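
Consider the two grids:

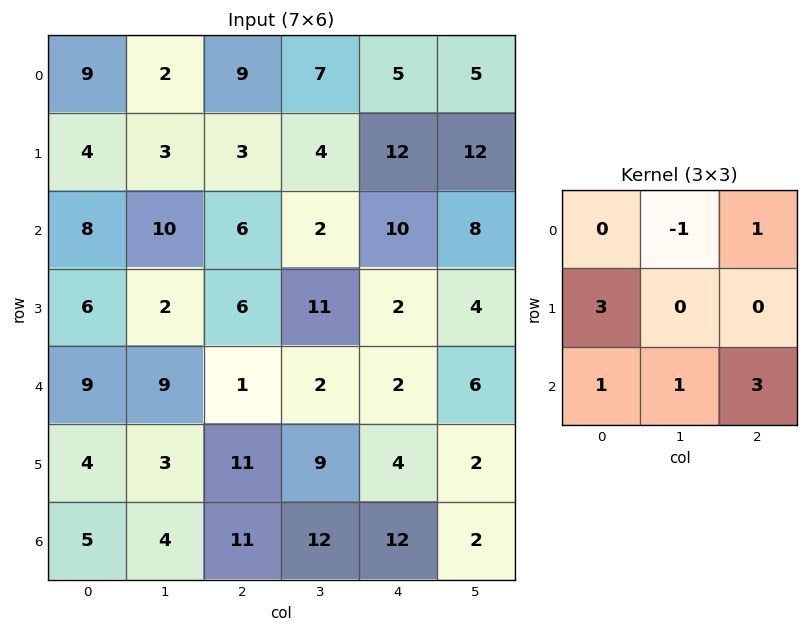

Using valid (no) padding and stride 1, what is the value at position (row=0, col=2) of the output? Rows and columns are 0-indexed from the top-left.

The receptive field on the input at this output position is [9 7 5 / 3 4 12 / 6 2 10]. Elementwise product with the kernel and sum: 7·-1 + 5·1 + 3·3 + 6·1 + 2·1 + 10·3.

45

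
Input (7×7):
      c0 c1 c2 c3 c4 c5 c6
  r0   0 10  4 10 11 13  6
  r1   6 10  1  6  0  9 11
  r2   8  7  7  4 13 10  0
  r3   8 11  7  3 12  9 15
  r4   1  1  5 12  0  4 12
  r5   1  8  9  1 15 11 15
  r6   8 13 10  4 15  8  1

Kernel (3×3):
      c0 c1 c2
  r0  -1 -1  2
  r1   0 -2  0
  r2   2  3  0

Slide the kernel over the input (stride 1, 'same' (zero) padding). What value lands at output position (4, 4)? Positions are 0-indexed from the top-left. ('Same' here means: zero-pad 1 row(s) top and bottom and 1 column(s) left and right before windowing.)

The receptive field on the zero-padded input at this output position is [3 12 9 / 12 0 4 / 1 15 11]. Elementwise product with the kernel and sum: 3·-1 + 12·-1 + 9·2 + 0·-2 + 1·2 + 15·3.

50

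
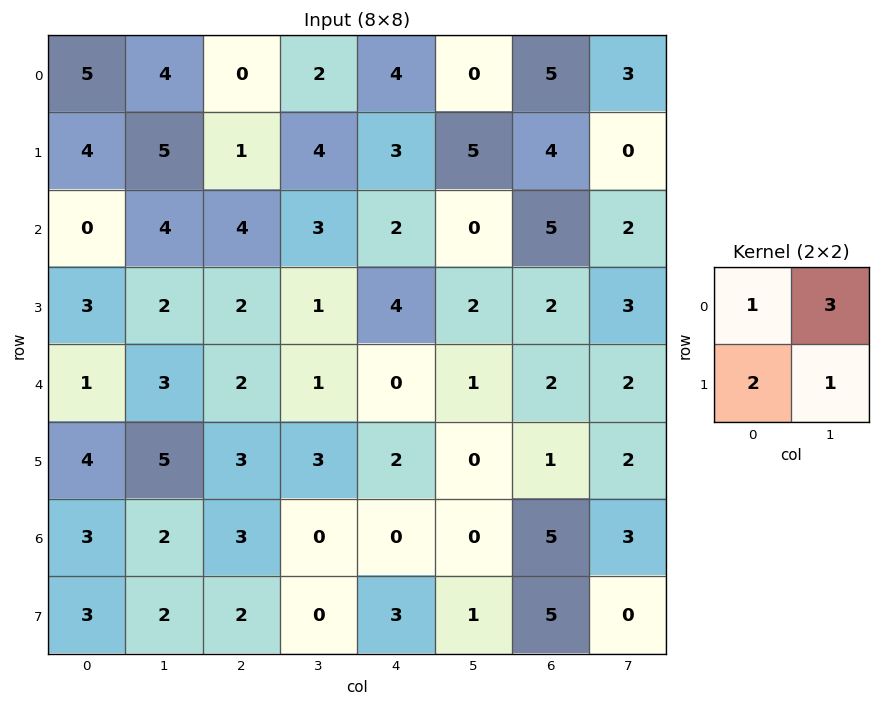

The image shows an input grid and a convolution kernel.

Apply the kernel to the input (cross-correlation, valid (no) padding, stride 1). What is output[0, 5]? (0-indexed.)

29

The receptive field on the input at this output position is [0 5 / 5 4]. Elementwise product with the kernel and sum: 0·1 + 5·3 + 5·2 + 4·1.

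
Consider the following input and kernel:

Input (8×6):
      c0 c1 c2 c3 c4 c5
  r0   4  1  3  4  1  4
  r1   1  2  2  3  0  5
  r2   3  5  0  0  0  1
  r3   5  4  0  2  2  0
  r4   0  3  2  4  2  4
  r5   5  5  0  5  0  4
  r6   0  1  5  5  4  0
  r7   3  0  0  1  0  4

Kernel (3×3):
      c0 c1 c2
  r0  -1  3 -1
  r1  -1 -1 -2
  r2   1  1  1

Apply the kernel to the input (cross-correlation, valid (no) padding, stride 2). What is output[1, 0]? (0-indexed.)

The receptive field on the input at this output position is [3 5 0 / 5 4 0 / 0 3 2]. Elementwise product with the kernel and sum: 3·-1 + 5·3 + 0·-1 + 5·-1 + 4·-1 + 0·-2 + 0·1 + 3·1 + 2·1.

8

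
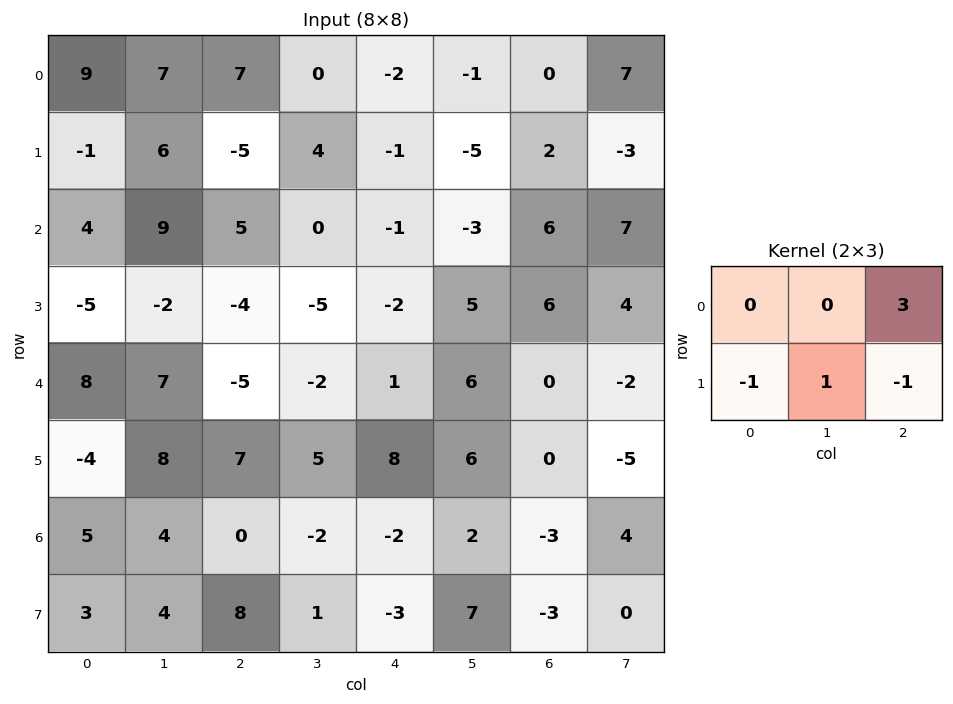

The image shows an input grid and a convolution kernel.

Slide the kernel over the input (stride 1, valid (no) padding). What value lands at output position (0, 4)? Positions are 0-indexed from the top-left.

The receptive field on the input at this output position is [-2 -1 0 / -1 -5 2]. Elementwise product with the kernel and sum: 0·3 + -1·-1 + -5·1 + 2·-1.

-6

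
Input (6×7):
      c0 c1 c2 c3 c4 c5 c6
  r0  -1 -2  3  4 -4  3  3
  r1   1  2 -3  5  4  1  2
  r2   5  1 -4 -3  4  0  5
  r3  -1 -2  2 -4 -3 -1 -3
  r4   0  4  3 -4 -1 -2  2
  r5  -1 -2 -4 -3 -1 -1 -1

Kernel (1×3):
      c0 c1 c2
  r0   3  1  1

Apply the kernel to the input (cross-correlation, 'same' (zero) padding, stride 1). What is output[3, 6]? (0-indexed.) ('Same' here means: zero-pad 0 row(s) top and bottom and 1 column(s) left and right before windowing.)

The receptive field on the zero-padded input at this output position is [-1 -3 0]. Elementwise product with the kernel and sum: -1·3 + -3·1 + 0·1.

-6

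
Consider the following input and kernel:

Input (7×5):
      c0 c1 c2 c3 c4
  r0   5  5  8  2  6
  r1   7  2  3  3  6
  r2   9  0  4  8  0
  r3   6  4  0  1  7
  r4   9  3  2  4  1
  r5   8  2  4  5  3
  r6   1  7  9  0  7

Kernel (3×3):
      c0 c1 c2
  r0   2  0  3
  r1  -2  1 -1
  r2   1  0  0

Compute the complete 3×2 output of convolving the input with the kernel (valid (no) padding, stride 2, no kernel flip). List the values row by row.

Output[0,0]: The receptive field on the input at this output position is [5 5 8 / 7 2 3 / 9 0 4]. Elementwise product with the kernel and sum: 5·2 + 8·3 + 7·-2 + 2·1 + 3·-1 + 9·1.

28 29
31 4
7 10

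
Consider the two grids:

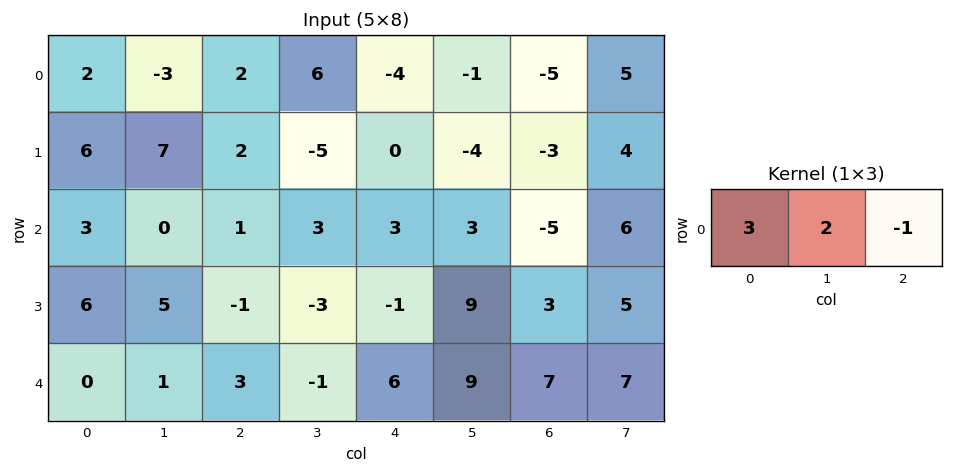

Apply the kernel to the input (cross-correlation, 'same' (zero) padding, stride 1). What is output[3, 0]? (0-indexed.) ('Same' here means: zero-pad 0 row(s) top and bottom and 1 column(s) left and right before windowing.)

7

The receptive field on the zero-padded input at this output position is [0 6 5]. Elementwise product with the kernel and sum: 0·3 + 6·2 + 5·-1.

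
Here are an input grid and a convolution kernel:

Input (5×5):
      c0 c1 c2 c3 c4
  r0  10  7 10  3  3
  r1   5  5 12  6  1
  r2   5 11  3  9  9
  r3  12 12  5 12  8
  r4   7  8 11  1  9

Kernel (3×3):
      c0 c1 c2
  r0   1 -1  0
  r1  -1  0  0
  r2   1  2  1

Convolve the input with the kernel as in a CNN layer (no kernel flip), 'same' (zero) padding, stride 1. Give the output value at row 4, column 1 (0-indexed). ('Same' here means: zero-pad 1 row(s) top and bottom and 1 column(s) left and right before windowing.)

The receptive field on the zero-padded input at this output position is [12 12 5 / 7 8 11 / 0 0 0]. Elementwise product with the kernel and sum: 12·1 + 12·-1 + 7·-1 + 0·1 + 0·2 + 0·1.

-7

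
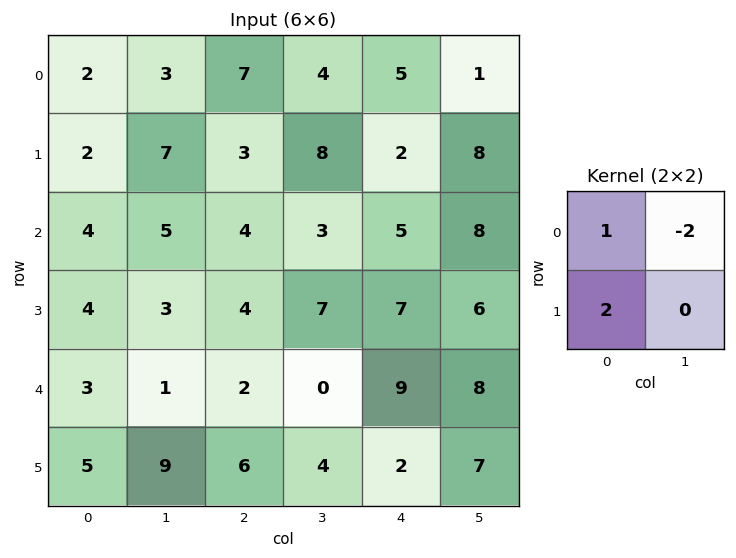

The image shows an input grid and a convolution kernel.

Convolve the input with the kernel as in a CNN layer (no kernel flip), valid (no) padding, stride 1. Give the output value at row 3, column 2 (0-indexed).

-6

The receptive field on the input at this output position is [4 7 / 2 0]. Elementwise product with the kernel and sum: 4·1 + 7·-2 + 2·2.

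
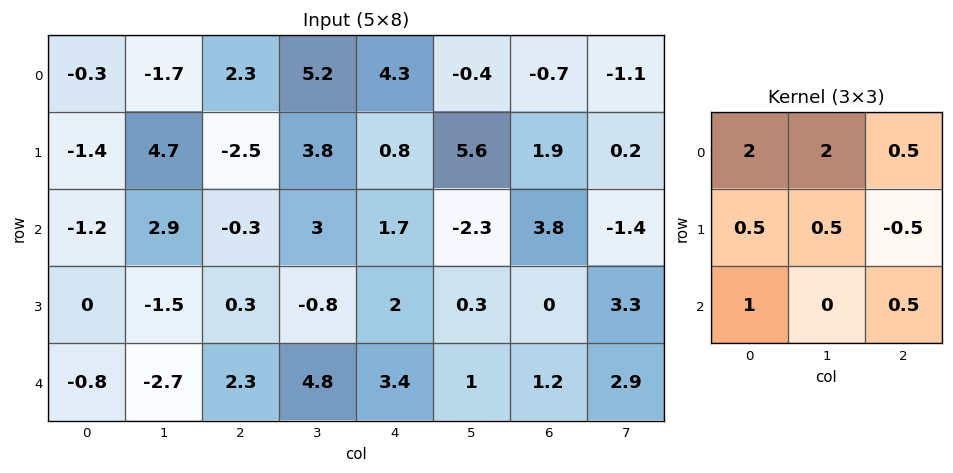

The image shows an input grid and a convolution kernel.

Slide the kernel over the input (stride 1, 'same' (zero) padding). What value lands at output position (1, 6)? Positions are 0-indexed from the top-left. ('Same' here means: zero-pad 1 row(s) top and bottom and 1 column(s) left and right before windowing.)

-2.1

The receptive field on the zero-padded input at this output position is [-0.4 -0.7 -1.1 / 5.6 1.9 0.2 / -2.3 3.8 -1.4]. Elementwise product with the kernel and sum: -0.4·2 + -0.7·2 + -1.1·0.5 + 5.6·0.5 + 1.9·0.5 + 0.2·-0.5 + -2.3·1 + -1.4·0.5.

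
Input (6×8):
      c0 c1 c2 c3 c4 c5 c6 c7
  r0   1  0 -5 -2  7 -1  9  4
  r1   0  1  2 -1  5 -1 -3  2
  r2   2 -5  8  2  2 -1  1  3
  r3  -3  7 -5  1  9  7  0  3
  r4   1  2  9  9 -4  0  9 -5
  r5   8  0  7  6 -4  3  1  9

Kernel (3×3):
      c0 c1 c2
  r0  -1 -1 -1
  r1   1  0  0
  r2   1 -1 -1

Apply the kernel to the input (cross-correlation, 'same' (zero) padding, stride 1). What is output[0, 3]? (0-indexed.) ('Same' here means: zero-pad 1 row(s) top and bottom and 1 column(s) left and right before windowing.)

-7

The receptive field on the zero-padded input at this output position is [0 0 0 / -5 -2 7 / 2 -1 5]. Elementwise product with the kernel and sum: 0·-1 + 0·-1 + 0·-1 + -5·1 + 2·1 + -1·-1 + 5·-1.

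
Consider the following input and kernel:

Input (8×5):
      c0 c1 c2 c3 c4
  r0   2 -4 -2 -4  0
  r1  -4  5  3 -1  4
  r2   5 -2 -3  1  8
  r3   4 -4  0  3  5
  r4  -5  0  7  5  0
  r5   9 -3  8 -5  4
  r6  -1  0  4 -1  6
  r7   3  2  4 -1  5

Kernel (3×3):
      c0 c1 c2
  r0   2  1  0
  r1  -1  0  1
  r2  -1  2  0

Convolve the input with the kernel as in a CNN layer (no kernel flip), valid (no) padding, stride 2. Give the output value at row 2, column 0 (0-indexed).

-10

The receptive field on the input at this output position is [-5 0 7 / 9 -3 8 / -1 0 4]. Elementwise product with the kernel and sum: -5·2 + 0·1 + 9·-1 + 8·1 + -1·-1 + 0·2.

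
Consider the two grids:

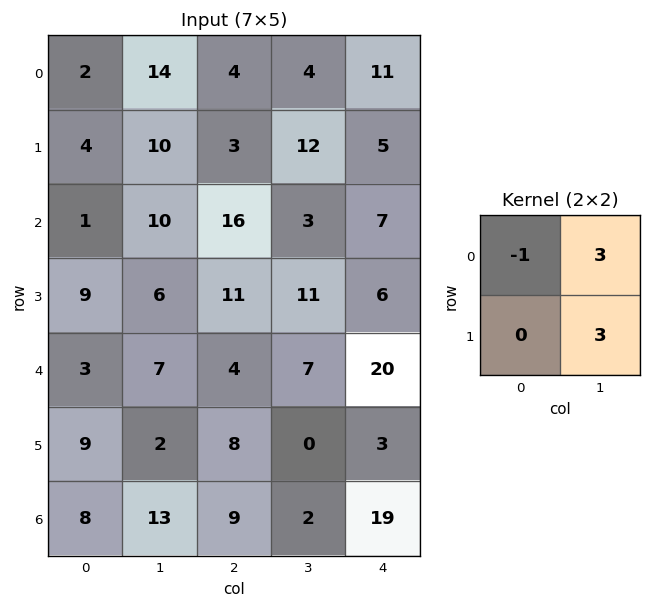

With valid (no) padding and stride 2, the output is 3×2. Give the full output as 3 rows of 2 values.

70 44
47 26
24 17

Output[0,0]: The receptive field on the input at this output position is [2 14 / 4 10]. Elementwise product with the kernel and sum: 2·-1 + 14·3 + 10·3.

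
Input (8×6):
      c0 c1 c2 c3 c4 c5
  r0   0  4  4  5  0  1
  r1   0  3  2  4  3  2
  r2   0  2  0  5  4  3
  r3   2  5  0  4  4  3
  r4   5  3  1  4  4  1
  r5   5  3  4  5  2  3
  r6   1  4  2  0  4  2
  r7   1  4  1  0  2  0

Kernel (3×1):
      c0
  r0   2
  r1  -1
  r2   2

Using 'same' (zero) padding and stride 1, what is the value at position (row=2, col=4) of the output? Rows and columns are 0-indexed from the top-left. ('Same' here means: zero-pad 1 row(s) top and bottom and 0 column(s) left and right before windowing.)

The receptive field on the zero-padded input at this output position is [3 / 4 / 4]. Elementwise product with the kernel and sum: 3·2 + 4·-1 + 4·2.

10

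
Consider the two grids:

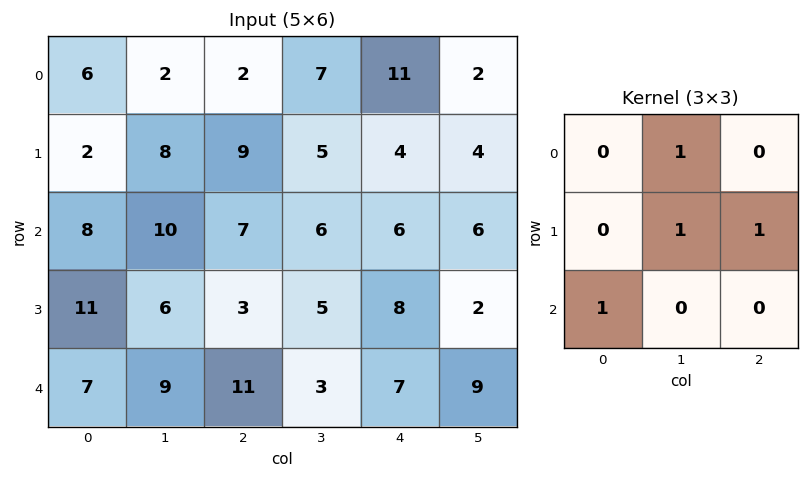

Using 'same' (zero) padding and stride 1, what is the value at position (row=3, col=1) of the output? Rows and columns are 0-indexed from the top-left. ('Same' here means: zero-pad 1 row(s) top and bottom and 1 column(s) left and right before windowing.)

The receptive field on the zero-padded input at this output position is [8 10 7 / 11 6 3 / 7 9 11]. Elementwise product with the kernel and sum: 10·1 + 6·1 + 3·1 + 7·1.

26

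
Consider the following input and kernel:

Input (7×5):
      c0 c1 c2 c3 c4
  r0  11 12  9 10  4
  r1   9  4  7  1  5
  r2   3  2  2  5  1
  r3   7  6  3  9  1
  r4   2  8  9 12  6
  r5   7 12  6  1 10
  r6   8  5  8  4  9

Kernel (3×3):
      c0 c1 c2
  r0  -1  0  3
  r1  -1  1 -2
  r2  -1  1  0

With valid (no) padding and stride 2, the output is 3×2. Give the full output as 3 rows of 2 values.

-4 -10
2 8
15 -20

Output[0,0]: The receptive field on the input at this output position is [11 12 9 / 9 4 7 / 3 2 2]. Elementwise product with the kernel and sum: 11·-1 + 9·3 + 9·-1 + 4·1 + 7·-2 + 3·-1 + 2·1.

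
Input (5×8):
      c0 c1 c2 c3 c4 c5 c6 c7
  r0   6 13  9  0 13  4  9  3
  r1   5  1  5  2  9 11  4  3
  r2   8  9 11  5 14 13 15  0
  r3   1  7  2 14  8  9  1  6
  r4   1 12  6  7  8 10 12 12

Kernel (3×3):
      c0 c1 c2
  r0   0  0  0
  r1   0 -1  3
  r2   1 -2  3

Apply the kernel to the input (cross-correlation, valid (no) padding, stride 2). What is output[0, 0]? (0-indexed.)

37

The receptive field on the input at this output position is [6 13 9 / 5 1 5 / 8 9 11]. Elementwise product with the kernel and sum: 1·-1 + 5·3 + 8·1 + 9·-2 + 11·3.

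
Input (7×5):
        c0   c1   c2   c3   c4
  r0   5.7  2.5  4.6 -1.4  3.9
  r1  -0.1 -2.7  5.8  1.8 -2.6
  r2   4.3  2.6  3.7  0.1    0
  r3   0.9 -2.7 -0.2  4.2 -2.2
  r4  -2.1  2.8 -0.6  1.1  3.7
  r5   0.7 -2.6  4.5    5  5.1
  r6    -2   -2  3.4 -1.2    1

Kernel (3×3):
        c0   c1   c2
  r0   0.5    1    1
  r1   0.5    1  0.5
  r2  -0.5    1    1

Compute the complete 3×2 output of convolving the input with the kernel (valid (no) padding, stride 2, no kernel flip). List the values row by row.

Output[0,0]: The receptive field on the input at this output position is [5.7 2.5 4.6 / -0.1 -2.7 5.8 / 4.3 2.6 3.7]. Elementwise product with the kernel and sum: 5.7·0.5 + 2.5·1 + 4.6·1 + -0.1·0.5 + -2.7·1 + 5.8·0.5 + 4.3·-0.5 + 2.6·1 + 3.7·1.

14.25 6.45
9.35 10.05
3.55 12.4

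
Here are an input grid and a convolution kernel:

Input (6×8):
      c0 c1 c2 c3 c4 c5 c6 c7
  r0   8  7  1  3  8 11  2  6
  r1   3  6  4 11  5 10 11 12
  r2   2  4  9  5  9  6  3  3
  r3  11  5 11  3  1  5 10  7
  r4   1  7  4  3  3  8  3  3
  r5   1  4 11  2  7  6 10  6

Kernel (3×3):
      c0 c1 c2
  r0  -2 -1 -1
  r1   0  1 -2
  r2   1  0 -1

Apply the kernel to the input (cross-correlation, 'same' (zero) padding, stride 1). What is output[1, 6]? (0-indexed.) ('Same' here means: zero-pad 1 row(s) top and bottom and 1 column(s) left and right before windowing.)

-40

The receptive field on the zero-padded input at this output position is [11 2 6 / 10 11 12 / 6 3 3]. Elementwise product with the kernel and sum: 11·-2 + 2·-1 + 6·-1 + 11·1 + 12·-2 + 6·1 + 3·-1.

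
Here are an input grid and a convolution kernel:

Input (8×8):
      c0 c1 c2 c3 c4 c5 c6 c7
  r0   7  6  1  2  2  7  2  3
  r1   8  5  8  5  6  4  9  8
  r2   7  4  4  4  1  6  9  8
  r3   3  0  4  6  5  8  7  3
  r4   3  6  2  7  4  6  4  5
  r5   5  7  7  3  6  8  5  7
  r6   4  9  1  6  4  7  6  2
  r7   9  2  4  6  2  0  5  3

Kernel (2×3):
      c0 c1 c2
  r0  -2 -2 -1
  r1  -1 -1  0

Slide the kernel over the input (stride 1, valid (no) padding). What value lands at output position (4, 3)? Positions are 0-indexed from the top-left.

The receptive field on the input at this output position is [7 4 6 / 3 6 8]. Elementwise product with the kernel and sum: 7·-2 + 4·-2 + 6·-1 + 3·-1 + 6·-1.

-37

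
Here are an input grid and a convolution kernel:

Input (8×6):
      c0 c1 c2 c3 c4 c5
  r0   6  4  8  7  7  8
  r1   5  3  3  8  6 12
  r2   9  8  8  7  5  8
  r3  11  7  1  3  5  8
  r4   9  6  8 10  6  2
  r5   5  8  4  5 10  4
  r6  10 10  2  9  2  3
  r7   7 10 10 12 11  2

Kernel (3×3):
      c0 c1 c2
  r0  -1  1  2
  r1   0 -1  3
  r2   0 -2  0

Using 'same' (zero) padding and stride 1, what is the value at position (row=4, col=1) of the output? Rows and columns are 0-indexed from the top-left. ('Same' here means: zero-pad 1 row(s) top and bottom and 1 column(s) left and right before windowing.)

The receptive field on the zero-padded input at this output position is [11 7 1 / 9 6 8 / 5 8 4]. Elementwise product with the kernel and sum: 11·-1 + 7·1 + 1·2 + 6·-1 + 8·3 + 8·-2.

0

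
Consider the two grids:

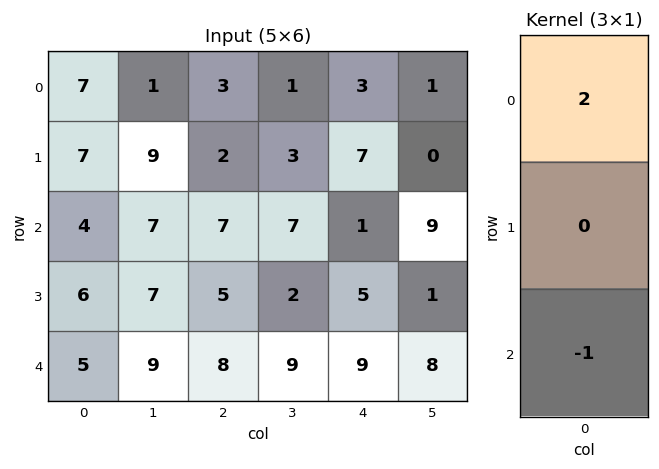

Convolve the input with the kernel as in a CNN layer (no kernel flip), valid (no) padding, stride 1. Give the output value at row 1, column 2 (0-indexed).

The receptive field on the input at this output position is [2 / 7 / 5]. Elementwise product with the kernel and sum: 2·2 + 5·-1.

-1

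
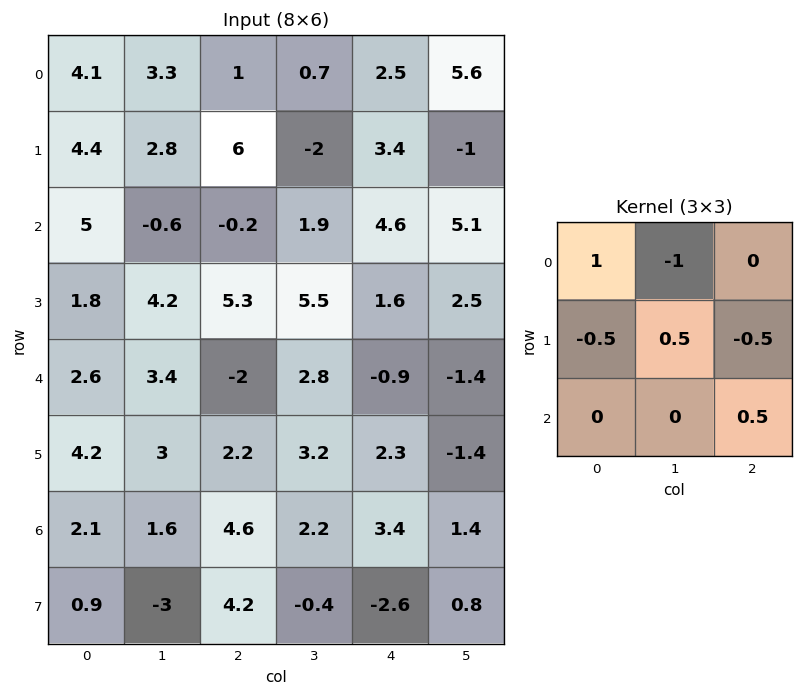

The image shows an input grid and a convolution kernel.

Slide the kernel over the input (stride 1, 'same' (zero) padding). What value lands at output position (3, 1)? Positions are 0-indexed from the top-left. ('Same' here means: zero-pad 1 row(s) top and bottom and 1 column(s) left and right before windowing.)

The receptive field on the zero-padded input at this output position is [5 -0.6 -0.2 / 1.8 4.2 5.3 / 2.6 3.4 -2]. Elementwise product with the kernel and sum: 5·1 + -0.6·-1 + 1.8·-0.5 + 4.2·0.5 + 5.3·-0.5 + -2·0.5.

3.15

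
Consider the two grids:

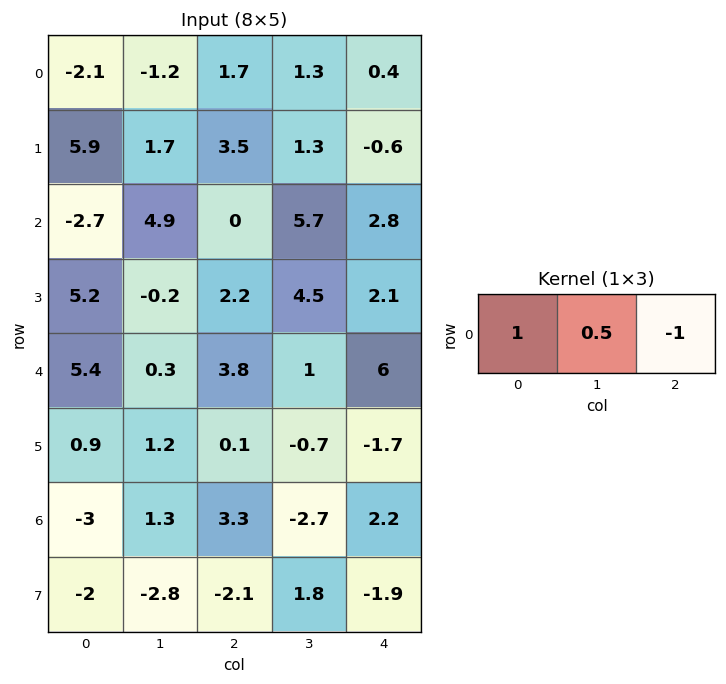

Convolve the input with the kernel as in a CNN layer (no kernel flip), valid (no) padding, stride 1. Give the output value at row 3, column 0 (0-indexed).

The receptive field on the input at this output position is [5.2 -0.2 2.2]. Elementwise product with the kernel and sum: 5.2·1 + -0.2·0.5 + 2.2·-1.

2.9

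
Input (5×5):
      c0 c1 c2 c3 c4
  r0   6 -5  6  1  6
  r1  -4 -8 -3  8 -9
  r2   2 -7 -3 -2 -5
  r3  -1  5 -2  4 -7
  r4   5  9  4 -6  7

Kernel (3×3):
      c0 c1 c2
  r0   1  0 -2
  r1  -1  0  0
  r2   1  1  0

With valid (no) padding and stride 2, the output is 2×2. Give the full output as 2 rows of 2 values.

-7 -8
23 7

Output[0,0]: The receptive field on the input at this output position is [6 -5 6 / -4 -8 -3 / 2 -7 -3]. Elementwise product with the kernel and sum: 6·1 + 6·-2 + -4·-1 + 2·1 + -7·1.
Output[0,1]: The receptive field on the input at this output position is [6 1 6 / -3 8 -9 / -3 -2 -5]. Elementwise product with the kernel and sum: 6·1 + 6·-2 + -3·-1 + -3·1 + -2·1.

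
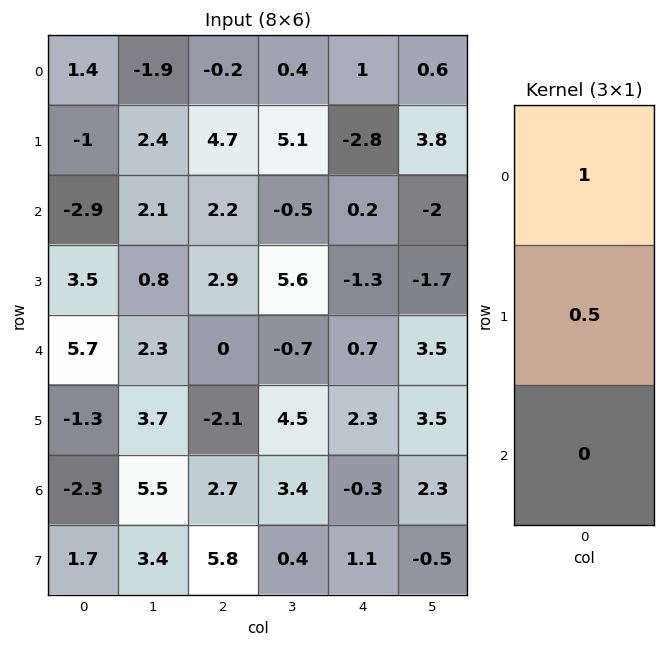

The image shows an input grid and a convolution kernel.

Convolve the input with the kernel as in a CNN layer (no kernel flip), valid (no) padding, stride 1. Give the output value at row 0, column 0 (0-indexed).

0.9

The receptive field on the input at this output position is [1.4 / -1 / -2.9]. Elementwise product with the kernel and sum: 1.4·1 + -1·0.5.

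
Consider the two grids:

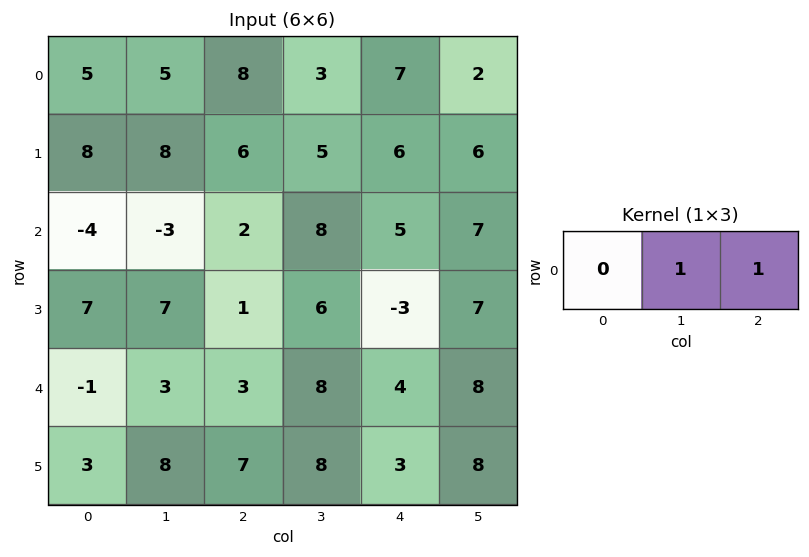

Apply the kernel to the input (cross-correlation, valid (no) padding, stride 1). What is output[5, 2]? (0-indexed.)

11

The receptive field on the input at this output position is [7 8 3]. Elementwise product with the kernel and sum: 8·1 + 3·1.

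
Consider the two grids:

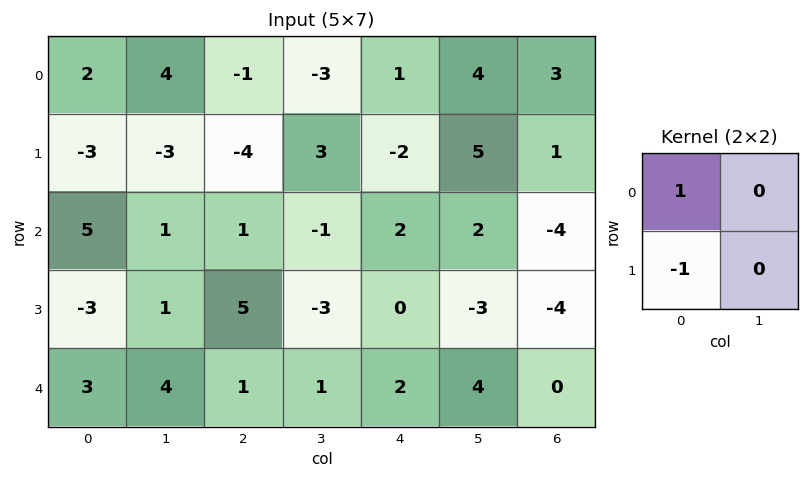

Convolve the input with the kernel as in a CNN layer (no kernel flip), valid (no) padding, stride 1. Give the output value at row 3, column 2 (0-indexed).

The receptive field on the input at this output position is [5 -3 / 1 1]. Elementwise product with the kernel and sum: 5·1 + 1·-1.

4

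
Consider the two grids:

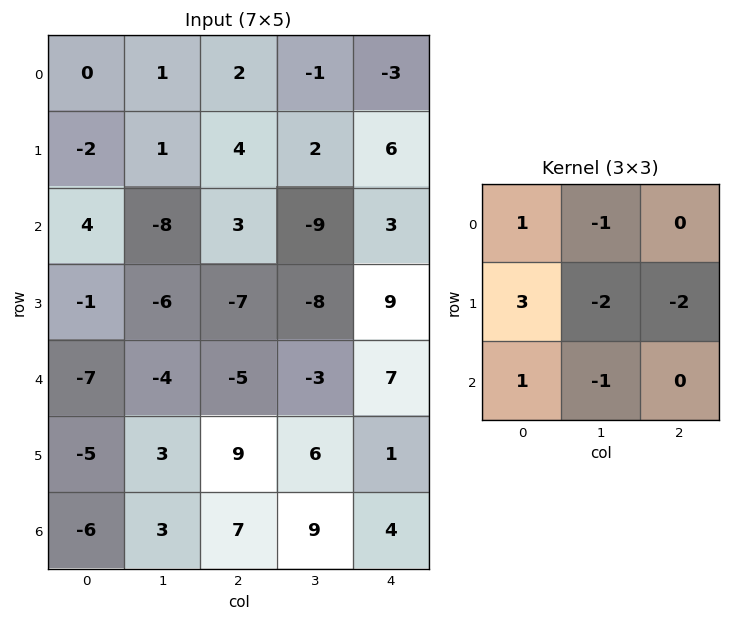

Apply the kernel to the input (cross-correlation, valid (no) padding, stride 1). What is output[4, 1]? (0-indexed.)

-24

The receptive field on the input at this output position is [-4 -5 -3 / 3 9 6 / 3 7 9]. Elementwise product with the kernel and sum: -4·1 + -5·-1 + 3·3 + 9·-2 + 6·-2 + 3·1 + 7·-1.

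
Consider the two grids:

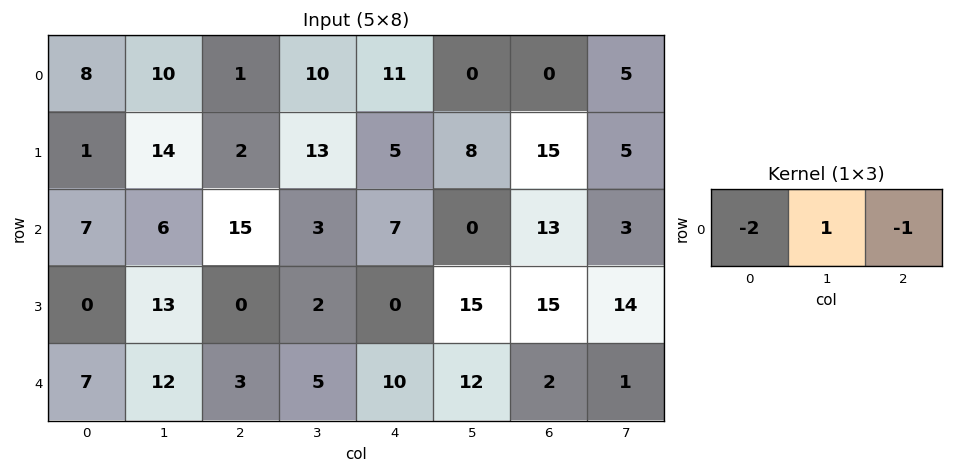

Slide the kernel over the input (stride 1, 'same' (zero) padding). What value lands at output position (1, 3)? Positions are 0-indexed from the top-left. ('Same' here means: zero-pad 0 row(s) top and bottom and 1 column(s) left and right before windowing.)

The receptive field on the zero-padded input at this output position is [2 13 5]. Elementwise product with the kernel and sum: 2·-2 + 13·1 + 5·-1.

4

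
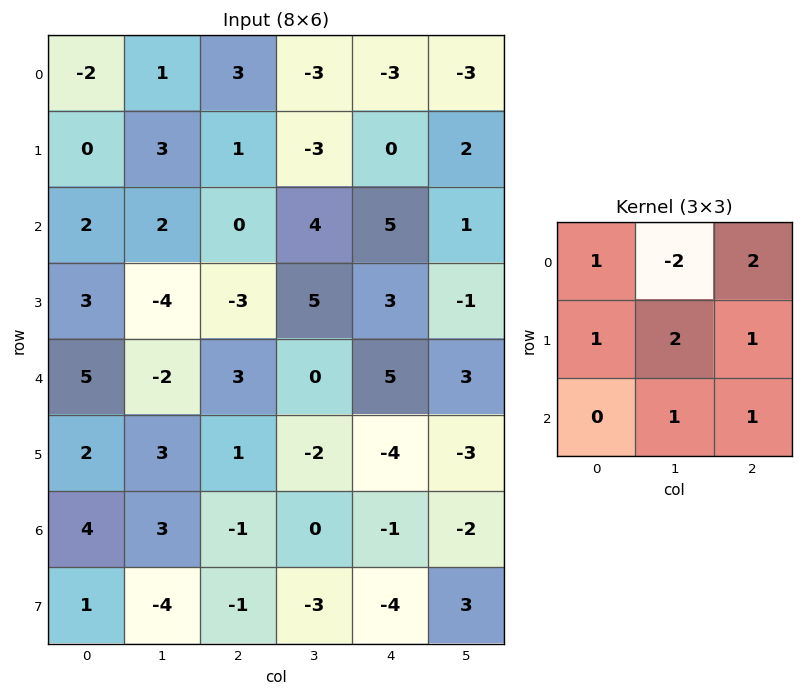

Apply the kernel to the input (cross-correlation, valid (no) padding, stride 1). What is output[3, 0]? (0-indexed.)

The receptive field on the input at this output position is [3 -4 -3 / 5 -2 3 / 2 3 1]. Elementwise product with the kernel and sum: 3·1 + -4·-2 + -3·2 + 5·1 + -2·2 + 3·1 + 3·1 + 1·1.

13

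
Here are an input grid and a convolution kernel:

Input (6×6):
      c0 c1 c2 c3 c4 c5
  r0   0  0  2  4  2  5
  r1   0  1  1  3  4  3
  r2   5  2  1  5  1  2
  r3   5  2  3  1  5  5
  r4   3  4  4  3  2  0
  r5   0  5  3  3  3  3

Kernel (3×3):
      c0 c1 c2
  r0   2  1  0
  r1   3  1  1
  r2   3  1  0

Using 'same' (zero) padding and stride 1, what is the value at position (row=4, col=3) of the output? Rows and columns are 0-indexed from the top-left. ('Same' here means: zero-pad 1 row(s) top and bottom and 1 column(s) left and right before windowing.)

36

The receptive field on the zero-padded input at this output position is [3 1 5 / 4 3 2 / 3 3 3]. Elementwise product with the kernel and sum: 3·2 + 1·1 + 4·3 + 3·1 + 2·1 + 3·3 + 3·1.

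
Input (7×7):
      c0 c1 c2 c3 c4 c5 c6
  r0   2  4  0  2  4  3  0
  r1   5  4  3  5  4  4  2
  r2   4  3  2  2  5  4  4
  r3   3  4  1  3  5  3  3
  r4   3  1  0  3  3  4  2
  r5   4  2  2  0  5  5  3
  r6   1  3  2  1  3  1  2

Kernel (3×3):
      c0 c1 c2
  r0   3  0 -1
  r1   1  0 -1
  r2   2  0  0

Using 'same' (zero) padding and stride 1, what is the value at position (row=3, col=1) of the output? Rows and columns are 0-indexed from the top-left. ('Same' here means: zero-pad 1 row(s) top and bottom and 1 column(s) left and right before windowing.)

The receptive field on the zero-padded input at this output position is [4 3 2 / 3 4 1 / 3 1 0]. Elementwise product with the kernel and sum: 4·3 + 2·-1 + 3·1 + 1·-1 + 3·2.

18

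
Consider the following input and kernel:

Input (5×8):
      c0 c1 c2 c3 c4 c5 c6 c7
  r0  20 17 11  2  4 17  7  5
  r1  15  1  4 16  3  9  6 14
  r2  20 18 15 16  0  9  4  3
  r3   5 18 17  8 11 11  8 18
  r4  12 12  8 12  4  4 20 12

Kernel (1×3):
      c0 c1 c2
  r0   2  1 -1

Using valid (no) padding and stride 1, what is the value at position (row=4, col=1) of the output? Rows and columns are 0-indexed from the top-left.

The receptive field on the input at this output position is [12 8 12]. Elementwise product with the kernel and sum: 12·2 + 8·1 + 12·-1.

20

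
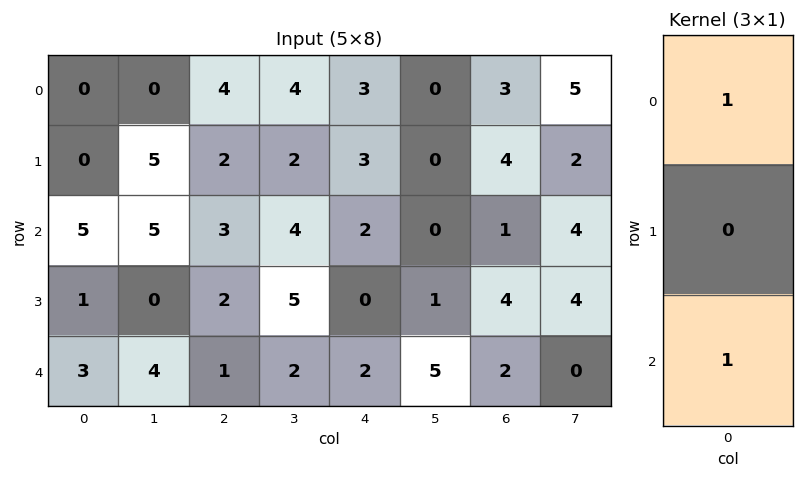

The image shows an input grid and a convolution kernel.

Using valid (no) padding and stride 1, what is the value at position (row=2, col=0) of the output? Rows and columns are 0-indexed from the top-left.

The receptive field on the input at this output position is [5 / 1 / 3]. Elementwise product with the kernel and sum: 5·1 + 3·1.

8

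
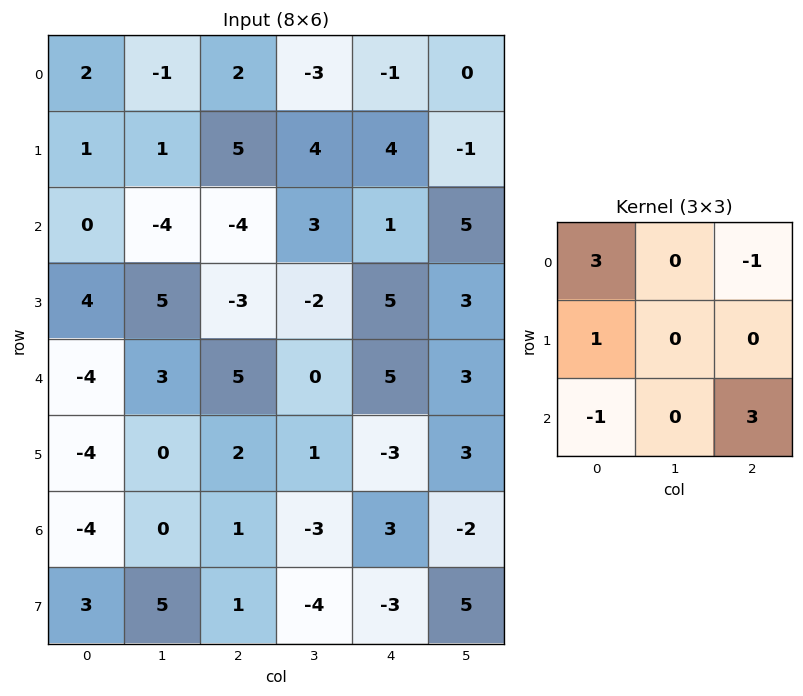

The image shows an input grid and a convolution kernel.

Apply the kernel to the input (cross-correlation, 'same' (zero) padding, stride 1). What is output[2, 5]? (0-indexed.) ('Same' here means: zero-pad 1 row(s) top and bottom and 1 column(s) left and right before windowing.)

The receptive field on the zero-padded input at this output position is [4 -1 0 / 1 5 0 / 5 3 0]. Elementwise product with the kernel and sum: 4·3 + 0·-1 + 1·1 + 5·-1 + 0·3.

8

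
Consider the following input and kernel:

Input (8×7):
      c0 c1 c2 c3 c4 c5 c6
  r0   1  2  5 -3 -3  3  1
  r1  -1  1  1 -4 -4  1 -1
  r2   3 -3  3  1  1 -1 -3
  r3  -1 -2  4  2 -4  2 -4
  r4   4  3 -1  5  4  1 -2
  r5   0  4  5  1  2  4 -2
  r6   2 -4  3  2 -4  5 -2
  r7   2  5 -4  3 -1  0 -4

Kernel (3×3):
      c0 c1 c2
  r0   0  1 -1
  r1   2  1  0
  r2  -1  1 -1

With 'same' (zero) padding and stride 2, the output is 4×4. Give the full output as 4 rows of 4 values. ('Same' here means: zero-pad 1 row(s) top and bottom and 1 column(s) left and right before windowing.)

-1 13 -10 5
2 6 -10 -12
1 7 5 -10
-5 -13 -6 2

Output[0,0]: The receptive field on the zero-padded input at this output position is [0 0 0 / 0 1 2 / 0 -1 1]. Elementwise product with the kernel and sum: 0·1 + 0·-1 + 0·2 + 1·1 + 0·-1 + -1·1 + 1·-1.
Output[0,1]: The receptive field on the zero-padded input at this output position is [0 0 0 / 2 5 -3 / 1 1 -4]. Elementwise product with the kernel and sum: 0·1 + 0·-1 + 2·2 + 5·1 + 1·-1 + 1·1 + -4·-1.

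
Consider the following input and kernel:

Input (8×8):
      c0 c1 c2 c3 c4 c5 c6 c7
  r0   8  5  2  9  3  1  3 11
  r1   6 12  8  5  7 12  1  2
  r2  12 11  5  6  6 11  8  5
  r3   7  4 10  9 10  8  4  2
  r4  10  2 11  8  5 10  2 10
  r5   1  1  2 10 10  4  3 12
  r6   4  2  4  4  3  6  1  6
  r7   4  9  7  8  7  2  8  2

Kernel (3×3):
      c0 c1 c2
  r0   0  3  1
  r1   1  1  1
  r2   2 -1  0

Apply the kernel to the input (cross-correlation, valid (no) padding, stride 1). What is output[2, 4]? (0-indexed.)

The receptive field on the input at this output position is [6 11 8 / 10 8 4 / 5 10 2]. Elementwise product with the kernel and sum: 11·3 + 8·1 + 10·1 + 8·1 + 4·1 + 5·2 + 10·-1.

63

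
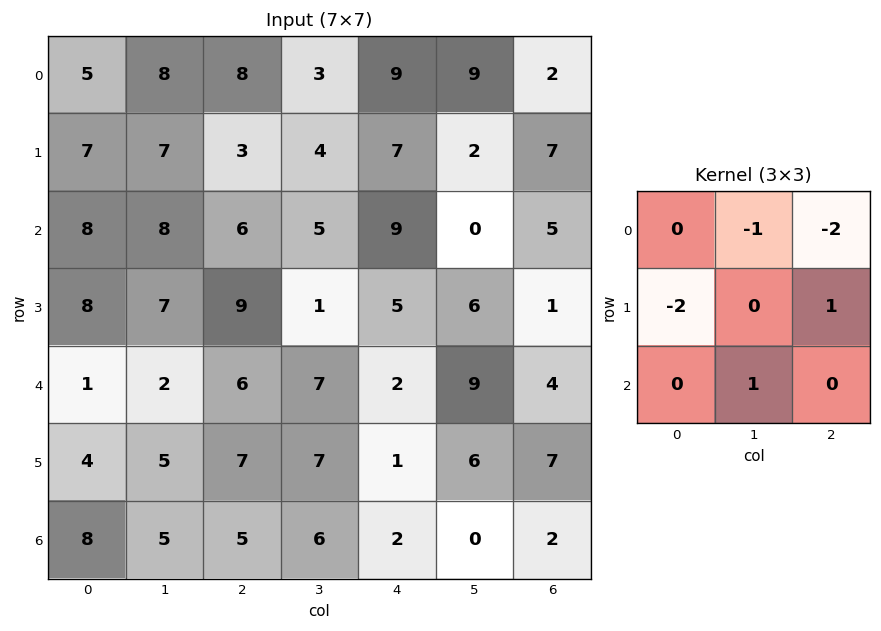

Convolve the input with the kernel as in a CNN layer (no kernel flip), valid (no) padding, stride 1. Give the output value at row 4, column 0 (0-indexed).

The receptive field on the input at this output position is [1 2 6 / 4 5 7 / 8 5 5]. Elementwise product with the kernel and sum: 2·-1 + 6·-2 + 4·-2 + 7·1 + 5·1.

-10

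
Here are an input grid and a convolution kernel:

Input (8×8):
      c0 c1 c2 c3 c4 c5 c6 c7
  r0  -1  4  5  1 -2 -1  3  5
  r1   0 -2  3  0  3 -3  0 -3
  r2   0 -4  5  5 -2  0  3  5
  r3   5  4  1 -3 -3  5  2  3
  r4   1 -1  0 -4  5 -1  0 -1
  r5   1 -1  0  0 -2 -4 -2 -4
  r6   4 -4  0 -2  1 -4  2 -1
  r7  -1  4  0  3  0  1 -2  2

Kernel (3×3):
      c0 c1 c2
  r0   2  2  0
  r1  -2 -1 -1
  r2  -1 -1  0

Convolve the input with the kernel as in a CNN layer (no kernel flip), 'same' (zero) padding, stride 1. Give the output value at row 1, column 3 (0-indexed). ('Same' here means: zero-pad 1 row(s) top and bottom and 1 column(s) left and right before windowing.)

-7

The receptive field on the zero-padded input at this output position is [5 1 -2 / 3 0 3 / 5 5 -2]. Elementwise product with the kernel and sum: 5·2 + 1·2 + 3·-2 + 0·-1 + 3·-1 + 5·-1 + 5·-1.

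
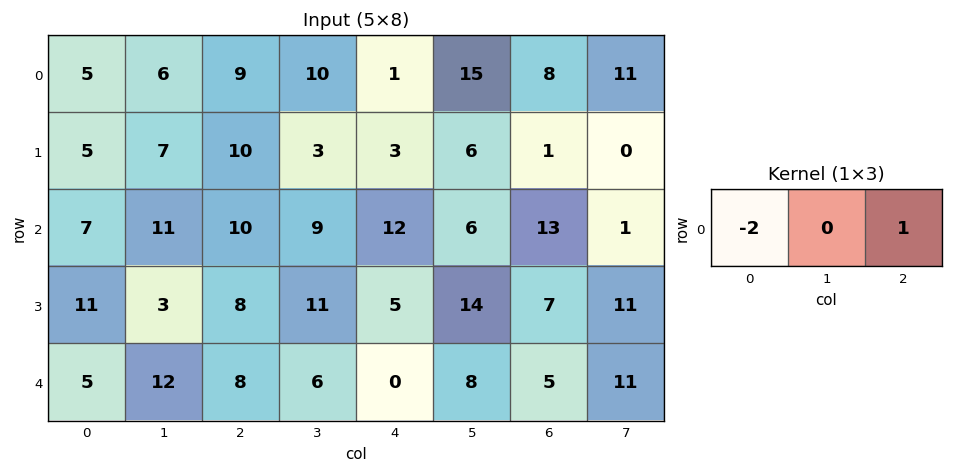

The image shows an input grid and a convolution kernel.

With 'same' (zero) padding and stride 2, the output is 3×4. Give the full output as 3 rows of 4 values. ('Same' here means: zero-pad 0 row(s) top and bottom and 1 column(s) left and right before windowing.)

6 -2 -5 -19
11 -13 -12 -11
12 -18 -4 -5

Output[0,0]: The receptive field on the zero-padded input at this output position is [0 5 6]. Elementwise product with the kernel and sum: 0·-2 + 6·1.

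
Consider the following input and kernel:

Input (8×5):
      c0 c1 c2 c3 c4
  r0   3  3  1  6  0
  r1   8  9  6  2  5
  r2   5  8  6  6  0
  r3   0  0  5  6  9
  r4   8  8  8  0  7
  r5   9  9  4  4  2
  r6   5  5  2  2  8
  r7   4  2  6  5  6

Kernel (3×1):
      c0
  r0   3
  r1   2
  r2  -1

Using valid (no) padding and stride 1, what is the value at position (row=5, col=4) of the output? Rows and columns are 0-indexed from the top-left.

16

The receptive field on the input at this output position is [2 / 8 / 6]. Elementwise product with the kernel and sum: 2·3 + 8·2 + 6·-1.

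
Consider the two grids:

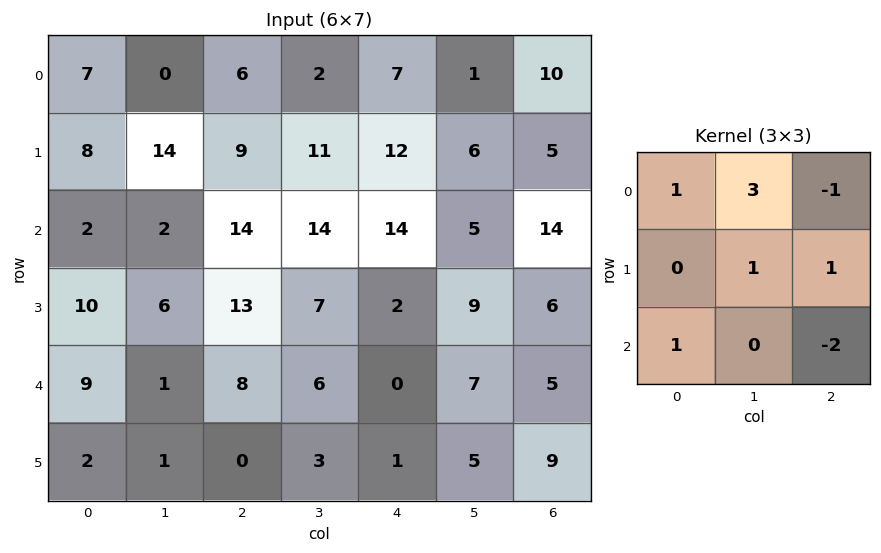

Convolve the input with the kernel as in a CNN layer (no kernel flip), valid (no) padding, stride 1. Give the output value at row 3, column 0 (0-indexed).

26

The receptive field on the input at this output position is [10 6 13 / 9 1 8 / 2 1 0]. Elementwise product with the kernel and sum: 10·1 + 6·3 + 13·-1 + 1·1 + 8·1 + 2·1 + 0·-2.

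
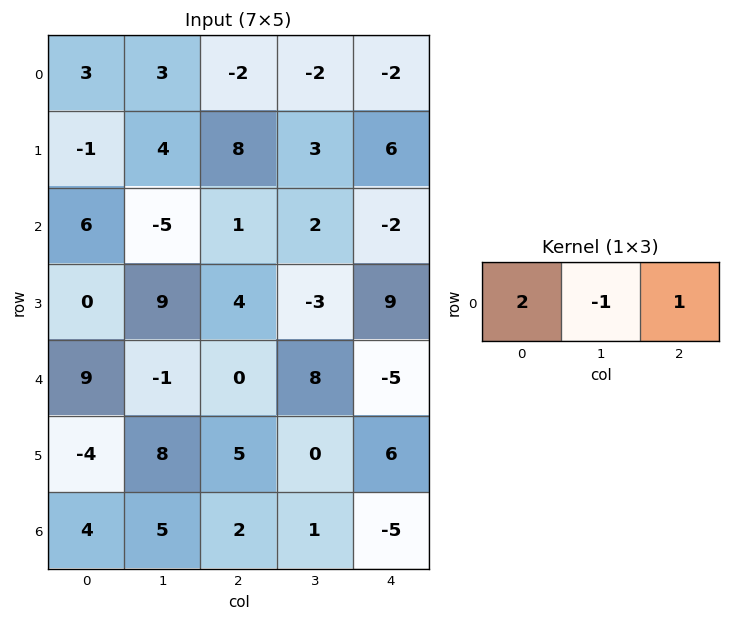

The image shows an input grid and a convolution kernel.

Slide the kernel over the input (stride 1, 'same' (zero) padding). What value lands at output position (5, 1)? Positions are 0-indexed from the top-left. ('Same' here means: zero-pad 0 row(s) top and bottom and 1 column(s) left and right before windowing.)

-11

The receptive field on the zero-padded input at this output position is [-4 8 5]. Elementwise product with the kernel and sum: -4·2 + 8·-1 + 5·1.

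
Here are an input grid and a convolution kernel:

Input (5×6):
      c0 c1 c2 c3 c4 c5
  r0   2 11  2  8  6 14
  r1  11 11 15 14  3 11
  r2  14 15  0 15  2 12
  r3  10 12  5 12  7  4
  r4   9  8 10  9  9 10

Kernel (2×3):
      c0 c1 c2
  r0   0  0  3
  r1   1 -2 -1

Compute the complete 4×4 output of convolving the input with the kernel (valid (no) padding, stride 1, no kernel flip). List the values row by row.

-20 -9 2 39
29 42 -23 32
-19 35 -20 30
-2 15 4 -7

Output[0,0]: The receptive field on the input at this output position is [2 11 2 / 11 11 15]. Elementwise product with the kernel and sum: 2·3 + 11·1 + 11·-2 + 15·-1.
Output[0,1]: The receptive field on the input at this output position is [11 2 8 / 11 15 14]. Elementwise product with the kernel and sum: 8·3 + 11·1 + 15·-2 + 14·-1.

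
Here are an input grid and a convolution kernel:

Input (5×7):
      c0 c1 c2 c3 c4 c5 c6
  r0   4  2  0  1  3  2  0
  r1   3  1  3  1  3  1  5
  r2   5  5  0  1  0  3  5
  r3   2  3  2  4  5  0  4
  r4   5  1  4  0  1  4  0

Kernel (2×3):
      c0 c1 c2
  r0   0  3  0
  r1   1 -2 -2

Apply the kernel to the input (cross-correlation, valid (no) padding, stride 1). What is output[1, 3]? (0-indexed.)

The receptive field on the input at this output position is [1 3 1 / 1 0 3]. Elementwise product with the kernel and sum: 3·3 + 1·1 + 0·-2 + 3·-2.

4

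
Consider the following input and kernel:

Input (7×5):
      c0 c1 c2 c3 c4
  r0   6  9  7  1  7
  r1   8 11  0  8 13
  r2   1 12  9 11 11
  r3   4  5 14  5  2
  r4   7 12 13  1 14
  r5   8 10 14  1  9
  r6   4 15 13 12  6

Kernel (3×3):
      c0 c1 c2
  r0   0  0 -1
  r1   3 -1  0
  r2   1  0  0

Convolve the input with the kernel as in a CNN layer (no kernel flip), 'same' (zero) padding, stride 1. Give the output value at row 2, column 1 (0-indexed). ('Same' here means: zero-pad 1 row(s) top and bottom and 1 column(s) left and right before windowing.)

-5

The receptive field on the zero-padded input at this output position is [8 11 0 / 1 12 9 / 4 5 14]. Elementwise product with the kernel and sum: 0·-1 + 1·3 + 12·-1 + 4·1.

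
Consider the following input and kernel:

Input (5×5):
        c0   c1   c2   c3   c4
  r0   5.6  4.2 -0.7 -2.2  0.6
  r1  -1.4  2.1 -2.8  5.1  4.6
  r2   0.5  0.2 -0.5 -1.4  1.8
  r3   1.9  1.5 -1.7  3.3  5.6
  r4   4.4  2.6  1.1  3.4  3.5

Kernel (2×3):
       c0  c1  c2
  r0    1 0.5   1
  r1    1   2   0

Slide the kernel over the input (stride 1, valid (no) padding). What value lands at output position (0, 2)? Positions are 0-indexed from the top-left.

6.2

The receptive field on the input at this output position is [-0.7 -2.2 0.6 / -2.8 5.1 4.6]. Elementwise product with the kernel and sum: -0.7·1 + -2.2·0.5 + 0.6·1 + -2.8·1 + 5.1·2.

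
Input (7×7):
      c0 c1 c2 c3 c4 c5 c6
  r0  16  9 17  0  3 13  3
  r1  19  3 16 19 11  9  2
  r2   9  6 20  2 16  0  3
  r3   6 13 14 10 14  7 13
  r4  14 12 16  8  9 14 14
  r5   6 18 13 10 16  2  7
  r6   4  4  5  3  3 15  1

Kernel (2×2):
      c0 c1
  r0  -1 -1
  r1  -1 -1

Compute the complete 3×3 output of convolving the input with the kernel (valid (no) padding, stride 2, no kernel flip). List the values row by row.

Output[0,0]: The receptive field on the input at this output position is [16 9 / 19 3]. Elementwise product with the kernel and sum: 16·-1 + 9·-1 + 19·-1 + 3·-1.
Output[0,1]: The receptive field on the input at this output position is [17 0 / 16 19]. Elementwise product with the kernel and sum: 17·-1 + 0·-1 + 16·-1 + 19·-1.

-47 -52 -36
-34 -46 -37
-50 -47 -41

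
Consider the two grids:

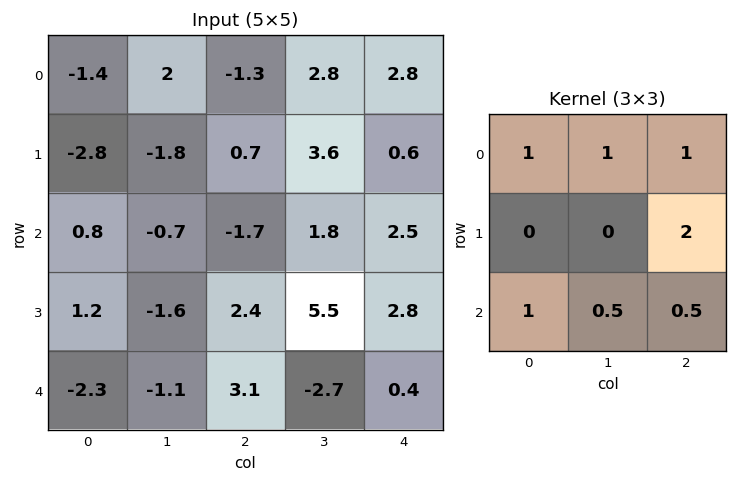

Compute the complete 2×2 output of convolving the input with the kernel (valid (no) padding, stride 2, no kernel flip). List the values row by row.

0.3 5.95
1.9 10.15

Output[0,0]: The receptive field on the input at this output position is [-1.4 2 -1.3 / -2.8 -1.8 0.7 / 0.8 -0.7 -1.7]. Elementwise product with the kernel and sum: -1.4·1 + 2·1 + -1.3·1 + 0.7·2 + 0.8·1 + -0.7·0.5 + -1.7·0.5.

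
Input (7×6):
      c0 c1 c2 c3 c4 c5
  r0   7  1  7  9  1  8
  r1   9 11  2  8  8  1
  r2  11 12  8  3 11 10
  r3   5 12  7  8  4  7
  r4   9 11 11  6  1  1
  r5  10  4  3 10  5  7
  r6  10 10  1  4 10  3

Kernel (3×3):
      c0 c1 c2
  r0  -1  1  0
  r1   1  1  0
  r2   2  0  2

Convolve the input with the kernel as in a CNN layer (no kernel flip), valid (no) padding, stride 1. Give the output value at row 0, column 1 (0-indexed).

49

The receptive field on the input at this output position is [1 7 9 / 11 2 8 / 12 8 3]. Elementwise product with the kernel and sum: 1·-1 + 7·1 + 11·1 + 2·1 + 12·2 + 3·2.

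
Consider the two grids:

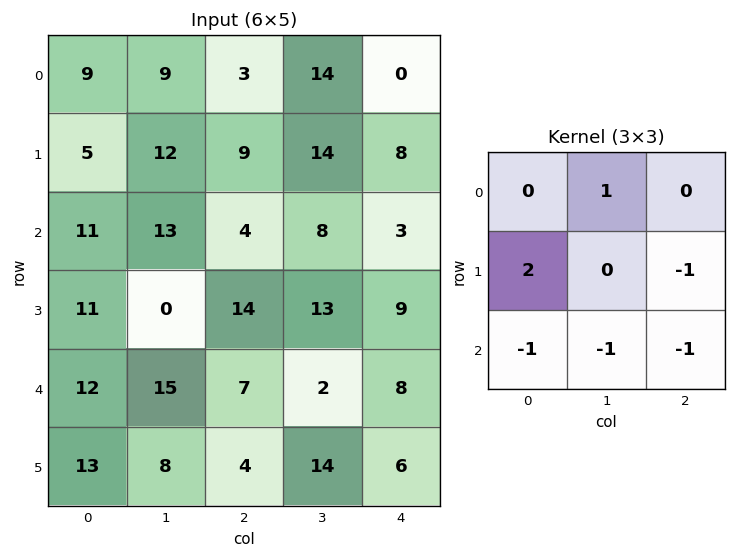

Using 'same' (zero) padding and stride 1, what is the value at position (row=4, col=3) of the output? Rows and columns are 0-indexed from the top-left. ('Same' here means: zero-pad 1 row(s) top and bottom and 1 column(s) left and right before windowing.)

The receptive field on the zero-padded input at this output position is [14 13 9 / 7 2 8 / 4 14 6]. Elementwise product with the kernel and sum: 13·1 + 7·2 + 8·-1 + 4·-1 + 14·-1 + 6·-1.

-5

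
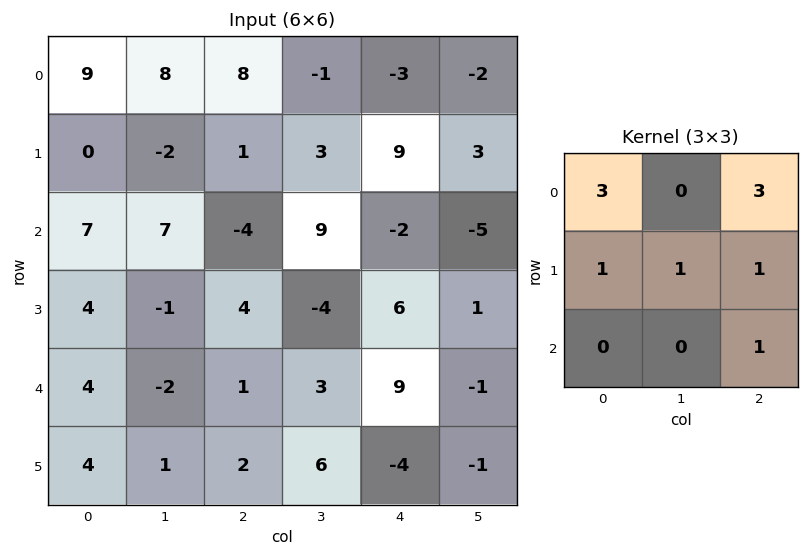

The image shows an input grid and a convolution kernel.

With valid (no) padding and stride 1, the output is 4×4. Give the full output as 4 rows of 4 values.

Output[0,0]: The receptive field on the input at this output position is [9 8 8 / 0 -2 1 / 7 7 -4]. Elementwise product with the kernel and sum: 9·3 + 8·3 + 0·1 + -2·1 + 1·1 + -4·1.

46 32 26 1
17 11 39 21
17 50 -3 14
29 -7 39 1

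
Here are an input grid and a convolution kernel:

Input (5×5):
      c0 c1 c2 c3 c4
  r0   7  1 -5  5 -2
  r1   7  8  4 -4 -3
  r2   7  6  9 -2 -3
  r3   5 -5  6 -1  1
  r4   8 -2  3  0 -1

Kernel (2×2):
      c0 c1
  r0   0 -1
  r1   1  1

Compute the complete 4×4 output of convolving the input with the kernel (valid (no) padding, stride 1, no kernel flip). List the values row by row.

14 17 -5 -5
5 11 11 -2
-6 -8 7 3
11 -5 4 -2

Output[0,0]: The receptive field on the input at this output position is [7 1 / 7 8]. Elementwise product with the kernel and sum: 1·-1 + 7·1 + 8·1.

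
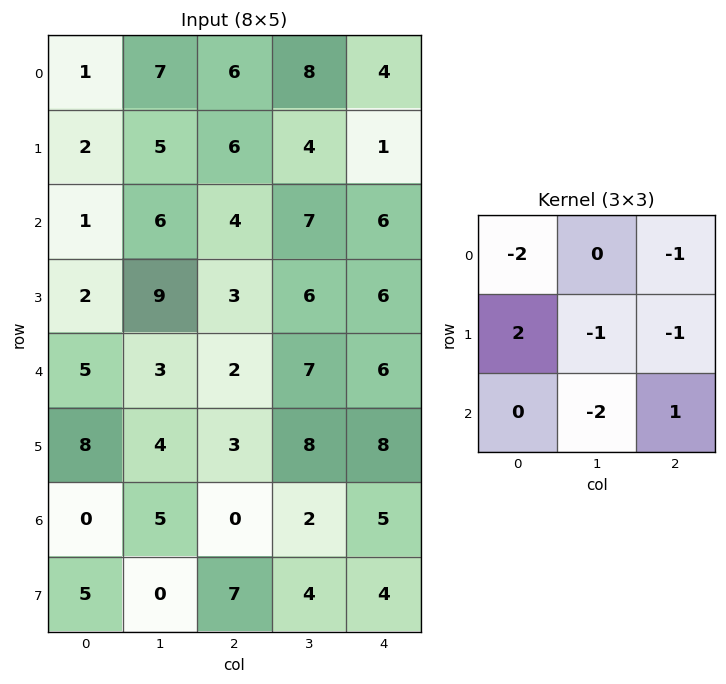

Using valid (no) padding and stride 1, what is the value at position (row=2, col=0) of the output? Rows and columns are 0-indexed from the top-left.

-18

The receptive field on the input at this output position is [1 6 4 / 2 9 3 / 5 3 2]. Elementwise product with the kernel and sum: 1·-2 + 4·-1 + 2·2 + 9·-1 + 3·-1 + 3·-2 + 2·1.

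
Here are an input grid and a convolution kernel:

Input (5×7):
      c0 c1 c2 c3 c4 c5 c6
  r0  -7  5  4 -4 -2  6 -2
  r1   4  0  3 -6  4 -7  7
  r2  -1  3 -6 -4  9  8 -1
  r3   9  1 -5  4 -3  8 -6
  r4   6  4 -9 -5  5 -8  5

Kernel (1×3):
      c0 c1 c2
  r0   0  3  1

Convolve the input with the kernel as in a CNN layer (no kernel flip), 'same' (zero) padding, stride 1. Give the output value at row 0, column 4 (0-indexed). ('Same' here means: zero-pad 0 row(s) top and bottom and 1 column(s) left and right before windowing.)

The receptive field on the zero-padded input at this output position is [-4 -2 6]. Elementwise product with the kernel and sum: -2·3 + 6·1.

0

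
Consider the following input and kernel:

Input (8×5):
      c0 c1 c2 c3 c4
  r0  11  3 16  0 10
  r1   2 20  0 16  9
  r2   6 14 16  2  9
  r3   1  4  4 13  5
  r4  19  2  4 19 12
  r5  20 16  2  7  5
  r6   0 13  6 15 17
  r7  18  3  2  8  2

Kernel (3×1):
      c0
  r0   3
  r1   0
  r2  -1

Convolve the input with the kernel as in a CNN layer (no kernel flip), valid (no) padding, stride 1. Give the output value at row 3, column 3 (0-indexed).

The receptive field on the input at this output position is [13 / 19 / 7]. Elementwise product with the kernel and sum: 13·3 + 7·-1.

32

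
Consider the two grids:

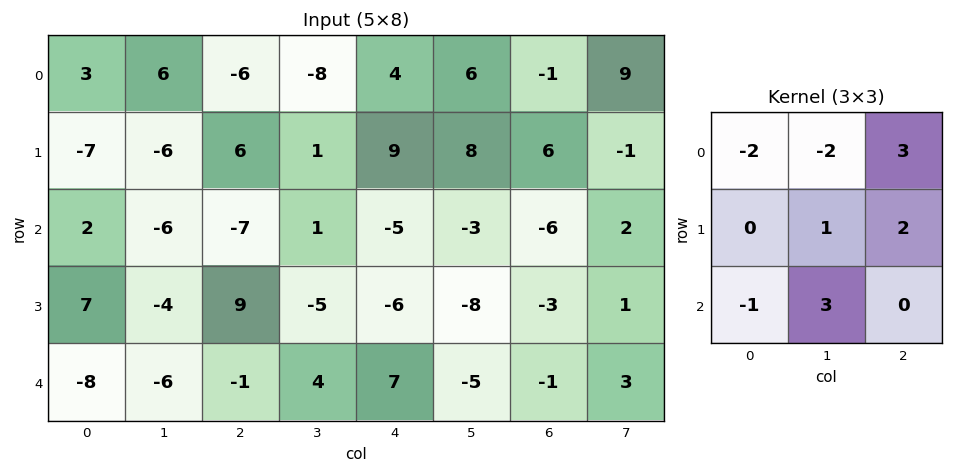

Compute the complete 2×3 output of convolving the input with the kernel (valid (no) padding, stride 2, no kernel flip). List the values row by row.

Output[0,0]: The receptive field on the input at this output position is [3 6 -6 / -7 -6 6 / 2 -6 -7]. Elementwise product with the kernel and sum: 3·-2 + 6·-2 + -6·3 + -6·1 + 6·2 + 2·-1 + -6·3.

-50 69 -7
-9 -7 -38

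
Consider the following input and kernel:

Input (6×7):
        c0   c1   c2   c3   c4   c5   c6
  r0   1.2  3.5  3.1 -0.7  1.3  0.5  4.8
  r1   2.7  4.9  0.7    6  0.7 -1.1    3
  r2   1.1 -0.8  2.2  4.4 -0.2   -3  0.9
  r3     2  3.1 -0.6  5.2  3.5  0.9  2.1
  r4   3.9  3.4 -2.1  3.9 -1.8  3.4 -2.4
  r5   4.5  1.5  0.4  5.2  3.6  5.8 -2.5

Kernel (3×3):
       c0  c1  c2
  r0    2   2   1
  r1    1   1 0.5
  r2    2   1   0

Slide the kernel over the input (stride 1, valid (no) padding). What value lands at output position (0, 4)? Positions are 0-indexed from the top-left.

The receptive field on the input at this output position is [1.3 0.5 4.8 / 0.7 -1.1 3 / -0.2 -3 0.9]. Elementwise product with the kernel and sum: 1.3·2 + 0.5·2 + 4.8·1 + 0.7·1 + -1.1·1 + 3·0.5 + -0.2·2 + -3·1.

6.1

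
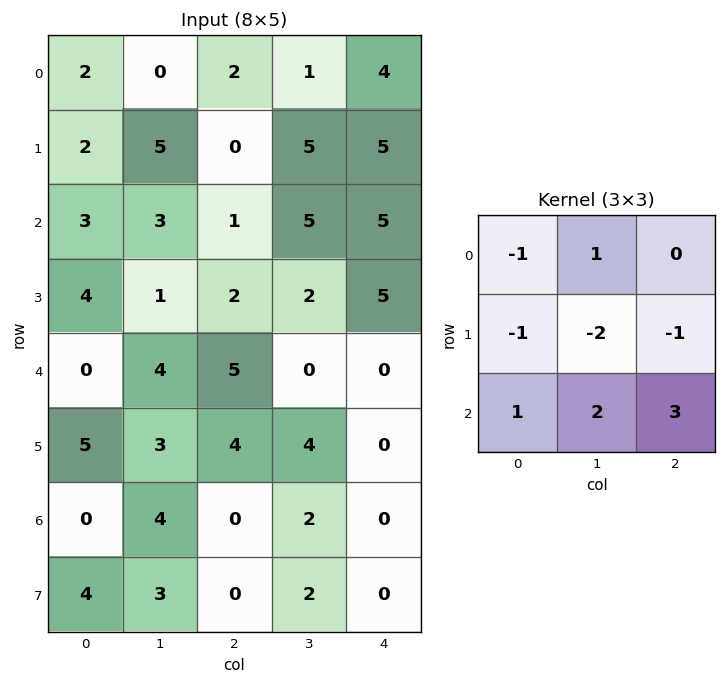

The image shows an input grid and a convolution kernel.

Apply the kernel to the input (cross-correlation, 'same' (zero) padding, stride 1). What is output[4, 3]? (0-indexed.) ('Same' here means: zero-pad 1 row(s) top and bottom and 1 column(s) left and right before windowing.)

The receptive field on the zero-padded input at this output position is [2 2 5 / 5 0 0 / 4 4 0]. Elementwise product with the kernel and sum: 2·-1 + 2·1 + 5·-1 + 0·-2 + 0·-1 + 4·1 + 4·2 + 0·3.

7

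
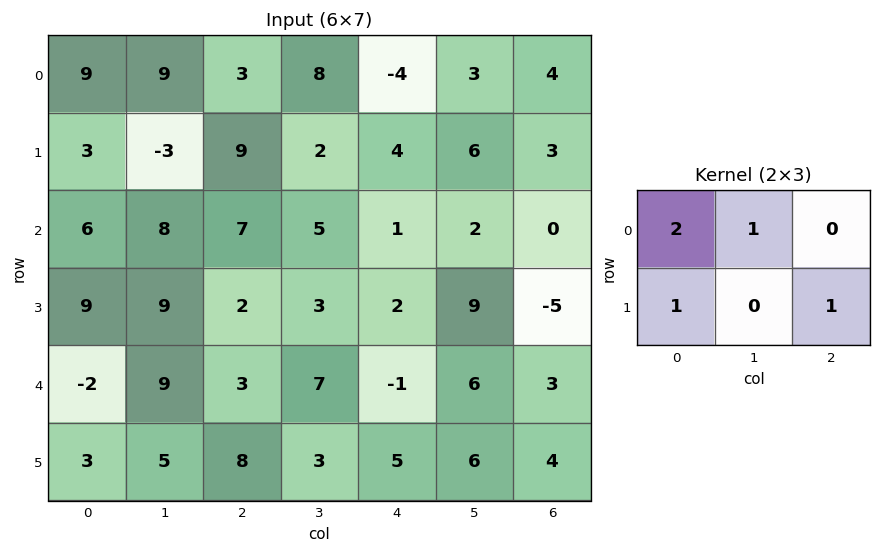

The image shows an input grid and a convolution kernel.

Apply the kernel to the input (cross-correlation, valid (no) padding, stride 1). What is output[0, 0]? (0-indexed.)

The receptive field on the input at this output position is [9 9 3 / 3 -3 9]. Elementwise product with the kernel and sum: 9·2 + 9·1 + 3·1 + 9·1.

39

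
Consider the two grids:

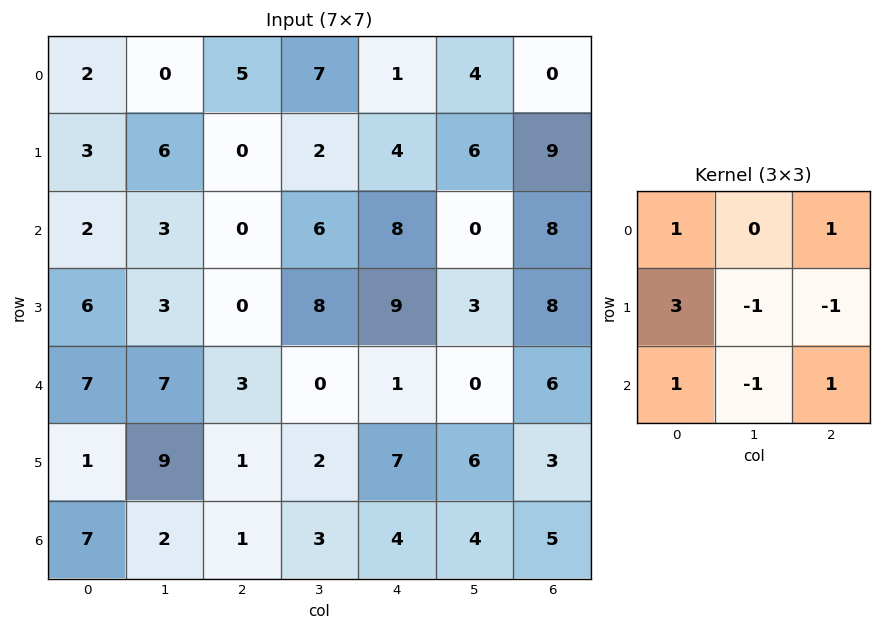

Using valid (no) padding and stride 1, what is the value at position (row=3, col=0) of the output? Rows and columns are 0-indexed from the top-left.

10

The receptive field on the input at this output position is [6 3 0 / 7 7 3 / 1 9 1]. Elementwise product with the kernel and sum: 6·1 + 0·1 + 7·3 + 7·-1 + 3·-1 + 1·1 + 9·-1 + 1·1.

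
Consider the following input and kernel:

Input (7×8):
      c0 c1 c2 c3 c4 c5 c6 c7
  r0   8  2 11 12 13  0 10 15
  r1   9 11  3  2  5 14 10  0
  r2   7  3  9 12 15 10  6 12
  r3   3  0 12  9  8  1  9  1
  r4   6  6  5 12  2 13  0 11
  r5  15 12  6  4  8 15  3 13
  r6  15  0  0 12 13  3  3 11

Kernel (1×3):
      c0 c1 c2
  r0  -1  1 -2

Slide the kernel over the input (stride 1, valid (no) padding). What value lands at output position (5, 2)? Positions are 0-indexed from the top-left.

The receptive field on the input at this output position is [6 4 8]. Elementwise product with the kernel and sum: 6·-1 + 4·1 + 8·-2.

-18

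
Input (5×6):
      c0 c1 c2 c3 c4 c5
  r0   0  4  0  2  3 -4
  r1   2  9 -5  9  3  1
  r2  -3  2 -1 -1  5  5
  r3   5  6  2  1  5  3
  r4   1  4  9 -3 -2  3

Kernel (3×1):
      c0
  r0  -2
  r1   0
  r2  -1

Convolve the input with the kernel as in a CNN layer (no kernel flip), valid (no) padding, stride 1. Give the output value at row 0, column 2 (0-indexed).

The receptive field on the input at this output position is [0 / -5 / -1]. Elementwise product with the kernel and sum: 0·-2 + -1·-1.

1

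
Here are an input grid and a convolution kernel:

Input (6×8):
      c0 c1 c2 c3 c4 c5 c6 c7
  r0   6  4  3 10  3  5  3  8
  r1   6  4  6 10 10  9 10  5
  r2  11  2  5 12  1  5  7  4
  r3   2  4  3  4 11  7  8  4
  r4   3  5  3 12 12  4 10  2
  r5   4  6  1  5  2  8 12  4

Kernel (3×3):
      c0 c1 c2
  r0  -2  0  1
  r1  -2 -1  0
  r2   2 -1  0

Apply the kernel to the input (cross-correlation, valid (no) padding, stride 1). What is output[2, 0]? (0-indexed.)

The receptive field on the input at this output position is [11 2 5 / 2 4 3 / 3 5 3]. Elementwise product with the kernel and sum: 11·-2 + 5·1 + 2·-2 + 4·-1 + 3·2 + 5·-1.

-24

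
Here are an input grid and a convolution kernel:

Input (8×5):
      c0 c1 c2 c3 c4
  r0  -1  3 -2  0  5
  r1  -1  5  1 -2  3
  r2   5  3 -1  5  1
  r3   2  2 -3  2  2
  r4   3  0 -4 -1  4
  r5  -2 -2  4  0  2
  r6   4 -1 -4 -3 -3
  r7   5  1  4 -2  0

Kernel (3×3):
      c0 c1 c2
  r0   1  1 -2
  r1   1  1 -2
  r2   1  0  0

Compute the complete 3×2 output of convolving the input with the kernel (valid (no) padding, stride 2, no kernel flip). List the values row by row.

Output[0,0]: The receptive field on the input at this output position is [-1 3 -2 / -1 5 1 / 5 3 -1]. Elementwise product with the kernel and sum: -1·1 + 3·1 + -2·-2 + -1·1 + 5·1 + 1·-2 + 5·1.
Output[0,1]: The receptive field on the input at this output position is [-2 0 5 / 1 -2 3 / -1 5 1]. Elementwise product with the kernel and sum: -2·1 + 0·1 + 5·-2 + 1·1 + -2·1 + 3·-2 + -1·1.

13 -20
23 -7
3 -17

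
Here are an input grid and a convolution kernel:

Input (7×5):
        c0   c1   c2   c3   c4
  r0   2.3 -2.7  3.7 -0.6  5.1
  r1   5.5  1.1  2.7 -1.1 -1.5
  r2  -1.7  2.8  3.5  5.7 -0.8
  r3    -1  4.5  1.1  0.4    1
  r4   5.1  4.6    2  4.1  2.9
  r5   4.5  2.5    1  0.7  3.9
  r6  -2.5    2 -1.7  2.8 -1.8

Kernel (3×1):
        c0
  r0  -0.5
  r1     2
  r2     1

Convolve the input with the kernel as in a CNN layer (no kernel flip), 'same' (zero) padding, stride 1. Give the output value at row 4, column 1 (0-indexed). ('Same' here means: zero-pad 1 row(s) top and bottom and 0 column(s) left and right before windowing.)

The receptive field on the zero-padded input at this output position is [4.5 / 4.6 / 2.5]. Elementwise product with the kernel and sum: 4.5·-0.5 + 4.6·2 + 2.5·1.

9.45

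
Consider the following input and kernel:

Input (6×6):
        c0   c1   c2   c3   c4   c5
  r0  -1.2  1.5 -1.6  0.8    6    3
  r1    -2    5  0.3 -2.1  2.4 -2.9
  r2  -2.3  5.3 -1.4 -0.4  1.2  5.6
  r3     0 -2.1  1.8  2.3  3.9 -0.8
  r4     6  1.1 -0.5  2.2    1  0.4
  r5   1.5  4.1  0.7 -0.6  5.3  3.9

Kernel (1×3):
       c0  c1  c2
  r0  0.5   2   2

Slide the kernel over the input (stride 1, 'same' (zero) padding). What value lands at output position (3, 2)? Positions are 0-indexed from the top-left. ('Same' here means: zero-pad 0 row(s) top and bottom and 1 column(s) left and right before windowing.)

The receptive field on the zero-padded input at this output position is [-2.1 1.8 2.3]. Elementwise product with the kernel and sum: -2.1·0.5 + 1.8·2 + 2.3·2.

7.15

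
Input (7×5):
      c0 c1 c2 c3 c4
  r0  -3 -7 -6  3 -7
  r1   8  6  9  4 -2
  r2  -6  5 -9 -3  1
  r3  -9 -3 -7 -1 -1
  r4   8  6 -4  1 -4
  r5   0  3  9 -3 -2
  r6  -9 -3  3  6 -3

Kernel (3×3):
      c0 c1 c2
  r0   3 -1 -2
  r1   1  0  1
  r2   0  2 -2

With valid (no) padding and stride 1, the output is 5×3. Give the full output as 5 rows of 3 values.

55 -23 -8
-7 -9 19
-1 16 -24
-18 31 -28
23 14 20

Output[0,0]: The receptive field on the input at this output position is [-3 -7 -6 / 8 6 9 / -6 5 -9]. Elementwise product with the kernel and sum: -3·3 + -7·-1 + -6·-2 + 8·1 + 9·1 + 5·2 + -9·-2.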